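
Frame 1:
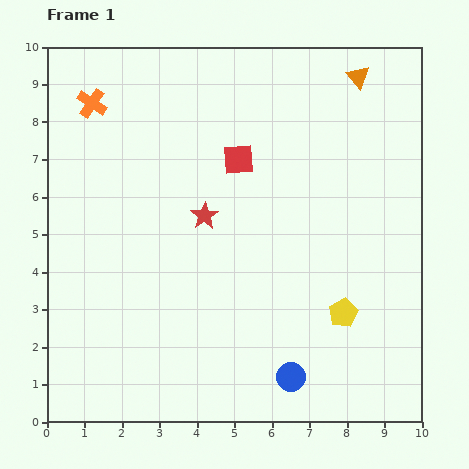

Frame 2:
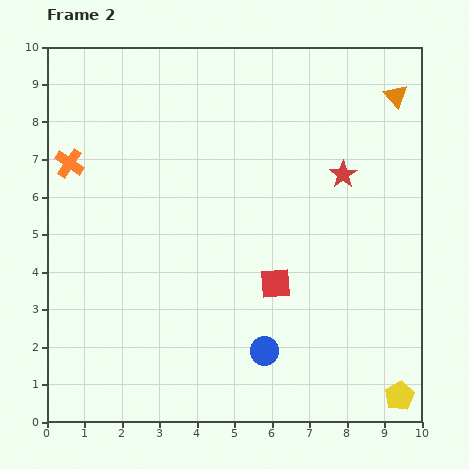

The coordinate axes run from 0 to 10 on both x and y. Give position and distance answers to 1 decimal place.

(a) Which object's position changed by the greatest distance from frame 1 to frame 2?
the red star

(moved 3.9; next 3.4)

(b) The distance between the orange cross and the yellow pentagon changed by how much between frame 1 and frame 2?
+2.1

Distance in frame 1: 8.7. Distance in frame 2: 10.8.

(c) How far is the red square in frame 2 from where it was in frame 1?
3.4

The red square moved from (5.1, 7.0) to (6.1, 3.7), a distance of √(1.0² + 3.3²) ≈ 3.4.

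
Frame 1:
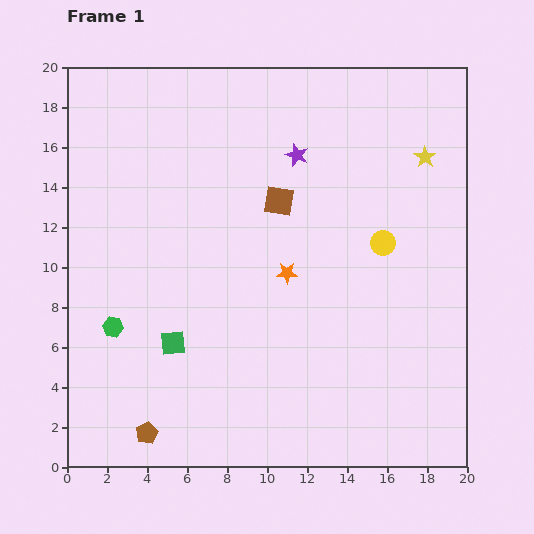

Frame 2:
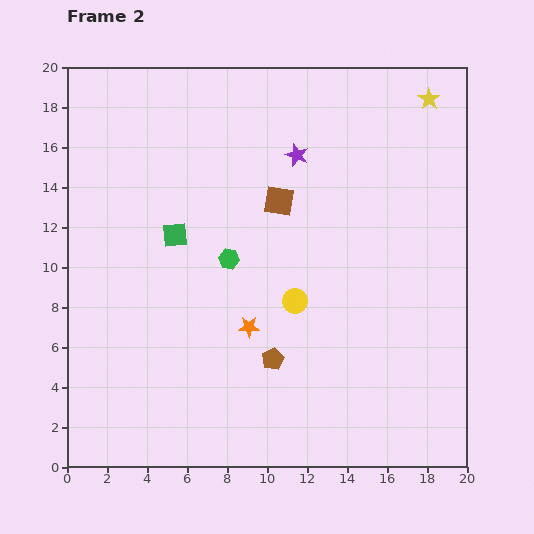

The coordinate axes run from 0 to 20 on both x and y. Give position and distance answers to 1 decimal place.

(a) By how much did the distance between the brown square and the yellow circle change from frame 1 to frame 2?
-0.5

Distance in frame 1: 5.6. Distance in frame 2: 5.1.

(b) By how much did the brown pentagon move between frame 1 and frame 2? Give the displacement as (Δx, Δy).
(6.3, 3.7)

The brown pentagon was at (4.0, 1.7) in frame 1 and (10.3, 5.4) in frame 2.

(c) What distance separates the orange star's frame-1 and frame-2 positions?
3.3

The orange star moved from (11.0, 9.7) to (9.1, 7.0), a distance of √(1.9² + 2.7²) ≈ 3.3.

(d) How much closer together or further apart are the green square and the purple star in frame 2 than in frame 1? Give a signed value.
-4.0

Distance in frame 1: 11.3. Distance in frame 2: 7.3.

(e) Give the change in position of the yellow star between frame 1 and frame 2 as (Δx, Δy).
(0.2, 2.9)

The yellow star was at (17.9, 15.5) in frame 1 and (18.1, 18.4) in frame 2.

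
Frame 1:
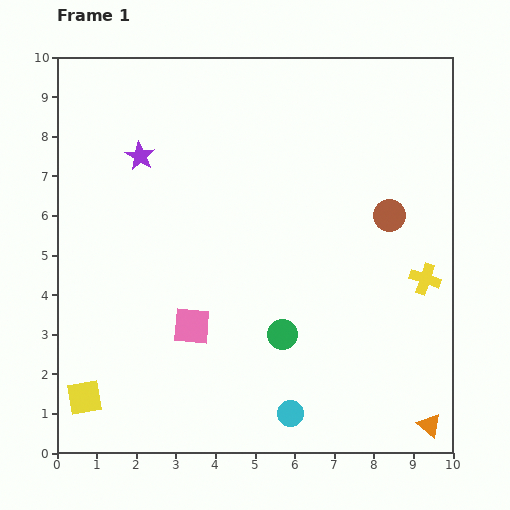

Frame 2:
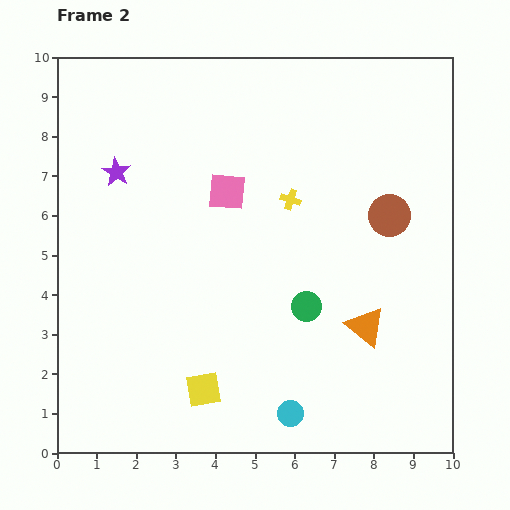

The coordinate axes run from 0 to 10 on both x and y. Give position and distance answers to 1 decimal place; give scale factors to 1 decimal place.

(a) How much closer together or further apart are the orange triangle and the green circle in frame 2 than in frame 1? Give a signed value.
-2.8

Distance in frame 1: 4.4. Distance in frame 2: 1.6.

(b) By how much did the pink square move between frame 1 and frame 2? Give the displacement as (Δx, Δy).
(0.9, 3.4)

The pink square was at (3.4, 3.2) in frame 1 and (4.3, 6.6) in frame 2.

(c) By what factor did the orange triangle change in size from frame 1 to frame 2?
1.7×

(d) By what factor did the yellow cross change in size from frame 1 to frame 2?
0.7×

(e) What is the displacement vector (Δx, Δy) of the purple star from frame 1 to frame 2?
(-0.6, -0.4)

The purple star was at (2.1, 7.5) in frame 1 and (1.5, 7.1) in frame 2.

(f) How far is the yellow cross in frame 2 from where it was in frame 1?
3.9

The yellow cross moved from (9.3, 4.4) to (5.9, 6.4), a distance of √(3.4² + 2.0²) ≈ 3.9.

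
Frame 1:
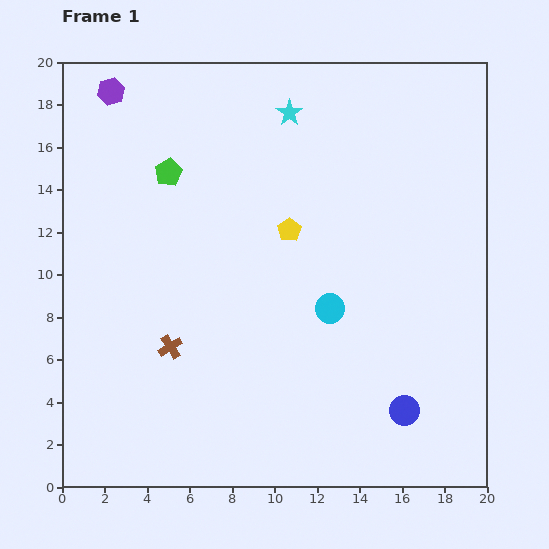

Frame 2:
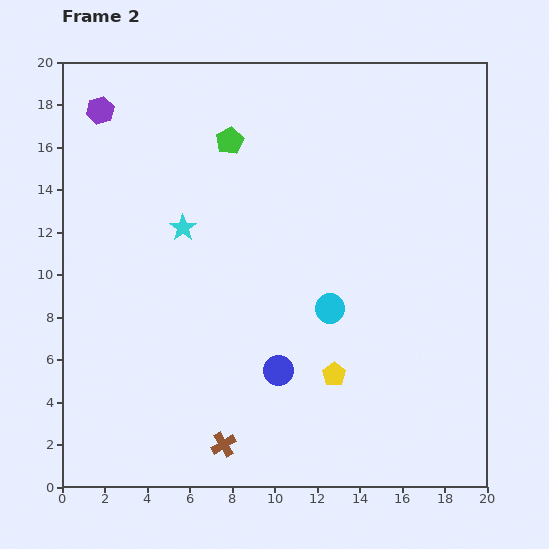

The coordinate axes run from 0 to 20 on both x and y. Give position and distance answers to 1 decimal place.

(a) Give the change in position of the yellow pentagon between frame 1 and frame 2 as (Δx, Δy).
(2.1, -6.8)

The yellow pentagon was at (10.7, 12.1) in frame 1 and (12.8, 5.3) in frame 2.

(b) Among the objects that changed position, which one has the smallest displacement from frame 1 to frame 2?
the purple hexagon

(moved 1.0)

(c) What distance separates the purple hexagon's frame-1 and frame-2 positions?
1.0

The purple hexagon moved from (2.3, 18.6) to (1.8, 17.7), a distance of √(0.5² + 0.9²) ≈ 1.0.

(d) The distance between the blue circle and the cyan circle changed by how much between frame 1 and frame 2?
-2.1

Distance in frame 1: 5.9. Distance in frame 2: 3.8.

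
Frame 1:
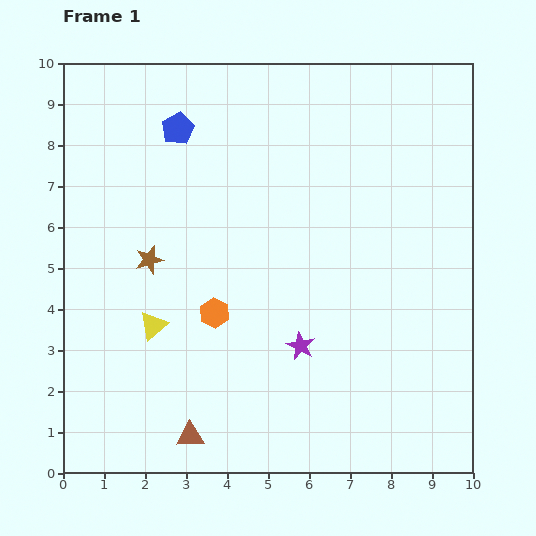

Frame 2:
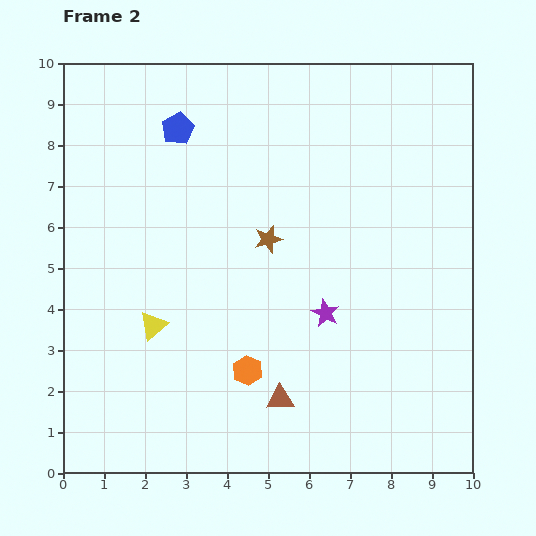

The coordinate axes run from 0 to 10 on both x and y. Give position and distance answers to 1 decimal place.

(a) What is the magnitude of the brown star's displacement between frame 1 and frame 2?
2.9

The brown star moved from (2.1, 5.2) to (5.0, 5.7), a distance of √(2.9² + 0.5²) ≈ 2.9.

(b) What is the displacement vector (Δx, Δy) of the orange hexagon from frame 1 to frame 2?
(0.8, -1.4)

The orange hexagon was at (3.7, 3.9) in frame 1 and (4.5, 2.5) in frame 2.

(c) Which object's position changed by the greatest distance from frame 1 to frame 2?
the brown star

(moved 2.9; next 2.4)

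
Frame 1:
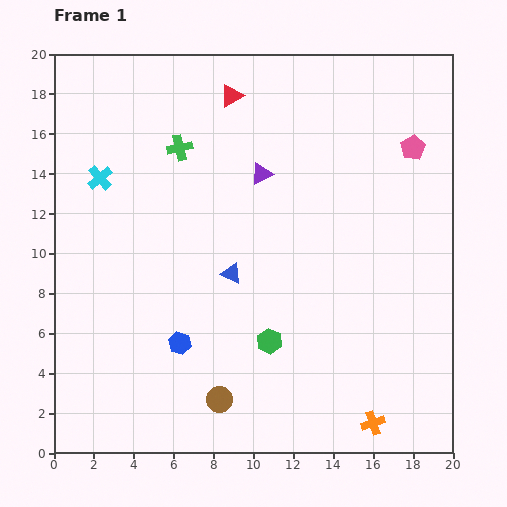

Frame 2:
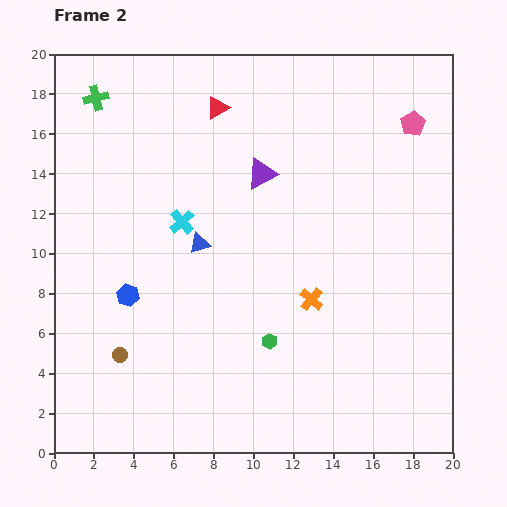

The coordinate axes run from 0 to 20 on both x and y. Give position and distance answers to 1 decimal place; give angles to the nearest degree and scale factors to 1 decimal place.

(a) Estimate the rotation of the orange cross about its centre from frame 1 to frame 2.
30° counter-clockwise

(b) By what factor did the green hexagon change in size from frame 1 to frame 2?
0.6×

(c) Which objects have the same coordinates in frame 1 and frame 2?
the purple triangle, the green hexagon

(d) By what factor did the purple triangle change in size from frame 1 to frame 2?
1.4×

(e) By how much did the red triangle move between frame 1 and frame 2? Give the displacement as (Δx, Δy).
(-0.7, -0.6)

The red triangle was at (8.9, 17.9) in frame 1 and (8.2, 17.3) in frame 2.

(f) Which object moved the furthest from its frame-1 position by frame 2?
the orange cross

(moved 6.9; next 5.5)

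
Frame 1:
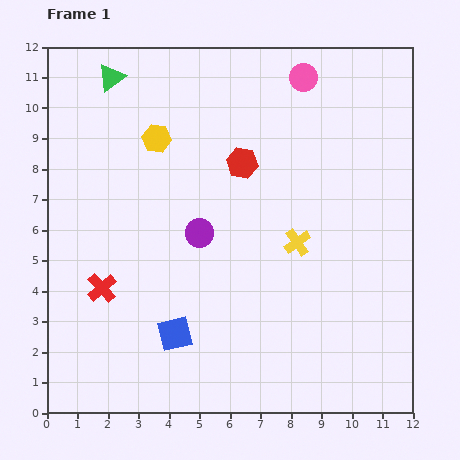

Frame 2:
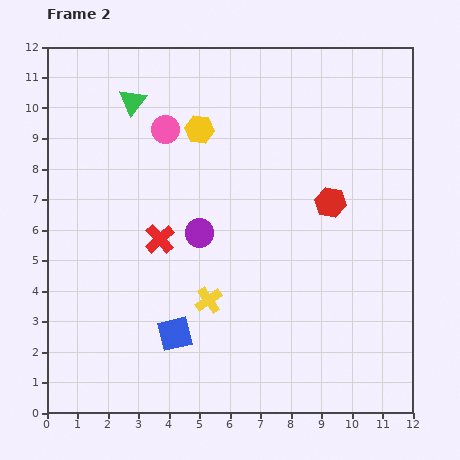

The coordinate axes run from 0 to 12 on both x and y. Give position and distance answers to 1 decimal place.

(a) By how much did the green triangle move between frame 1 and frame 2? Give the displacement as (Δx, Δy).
(0.7, -0.8)

The green triangle was at (2.1, 11.0) in frame 1 and (2.8, 10.2) in frame 2.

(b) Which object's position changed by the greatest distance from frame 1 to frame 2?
the pink circle

(moved 4.8; next 3.5)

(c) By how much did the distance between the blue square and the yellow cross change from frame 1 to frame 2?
-3.4

Distance in frame 1: 5.0. Distance in frame 2: 1.6.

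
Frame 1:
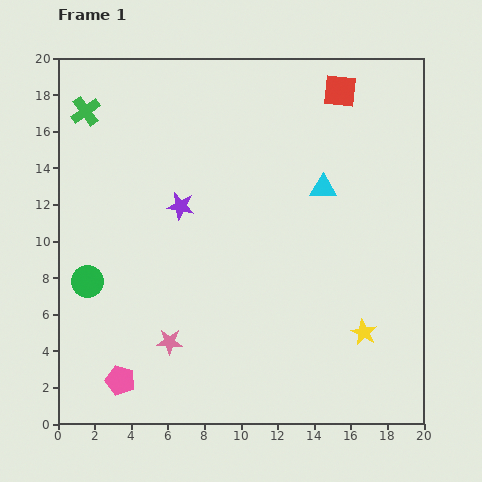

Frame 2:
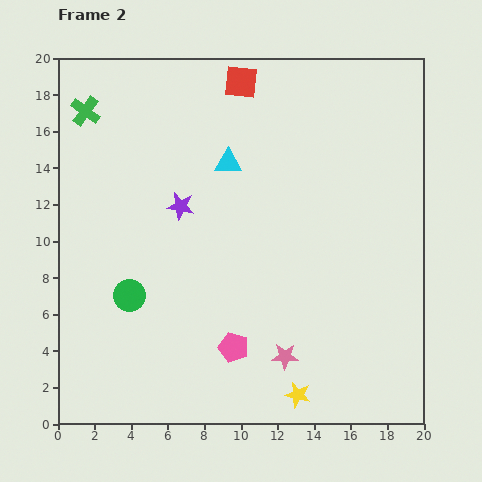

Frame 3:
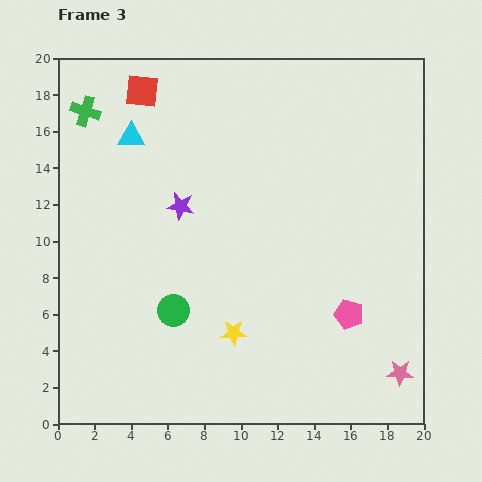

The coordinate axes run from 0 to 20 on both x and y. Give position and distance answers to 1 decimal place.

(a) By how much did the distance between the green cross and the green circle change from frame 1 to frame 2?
+1.1

Distance in frame 1: 9.3. Distance in frame 2: 10.4.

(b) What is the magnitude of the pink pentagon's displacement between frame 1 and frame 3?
13.0

The pink pentagon moved from (3.4, 2.4) to (15.9, 6.0), a distance of √(12.5² + 3.6²) ≈ 13.0.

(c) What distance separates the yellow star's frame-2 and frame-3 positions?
4.9

The yellow star moved from (13.1, 1.6) to (9.6, 5.0), a distance of √(3.5² + 3.4²) ≈ 4.9.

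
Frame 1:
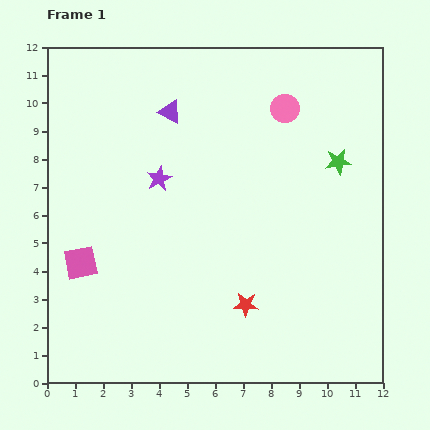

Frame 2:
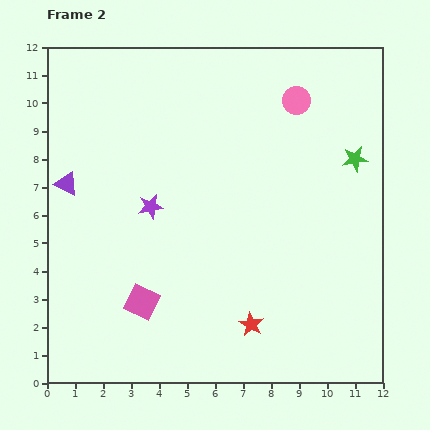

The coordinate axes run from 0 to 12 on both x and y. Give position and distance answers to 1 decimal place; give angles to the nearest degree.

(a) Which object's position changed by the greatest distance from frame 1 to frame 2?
the purple triangle

(moved 4.5; next 2.6)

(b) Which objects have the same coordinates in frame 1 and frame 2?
none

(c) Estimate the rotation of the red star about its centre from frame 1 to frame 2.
27° clockwise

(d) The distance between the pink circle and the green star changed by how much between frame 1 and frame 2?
+0.3

Distance in frame 1: 2.7. Distance in frame 2: 3.0.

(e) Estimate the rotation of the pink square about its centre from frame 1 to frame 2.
38° clockwise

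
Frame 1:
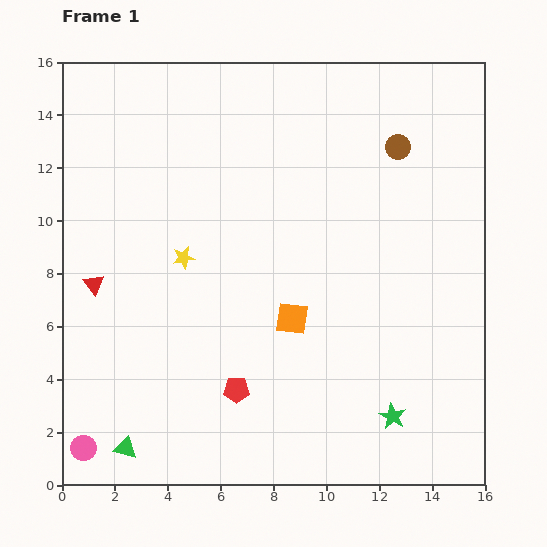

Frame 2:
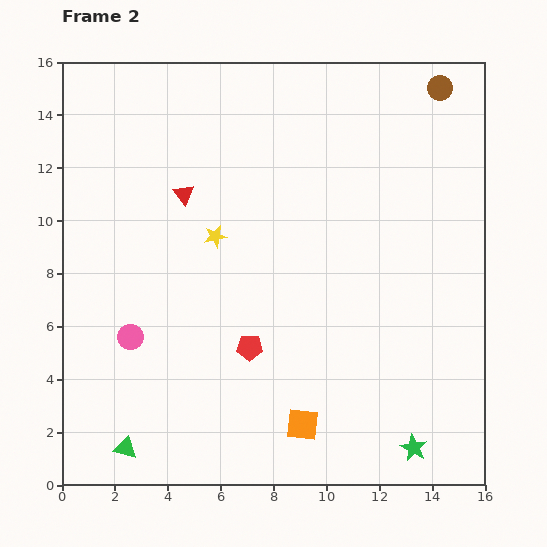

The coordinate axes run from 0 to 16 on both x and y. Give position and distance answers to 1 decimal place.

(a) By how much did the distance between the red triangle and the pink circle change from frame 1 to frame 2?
-0.4

Distance in frame 1: 6.2. Distance in frame 2: 5.8.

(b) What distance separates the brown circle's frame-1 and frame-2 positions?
2.7

The brown circle moved from (12.7, 12.8) to (14.3, 15.0), a distance of √(1.6² + 2.2²) ≈ 2.7.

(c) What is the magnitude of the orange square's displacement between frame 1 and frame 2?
4.0

The orange square moved from (8.7, 6.3) to (9.1, 2.3), a distance of √(0.4² + 4.0²) ≈ 4.0.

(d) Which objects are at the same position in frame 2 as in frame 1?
the green triangle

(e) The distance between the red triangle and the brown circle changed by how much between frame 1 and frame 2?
-2.1

Distance in frame 1: 12.6. Distance in frame 2: 10.5.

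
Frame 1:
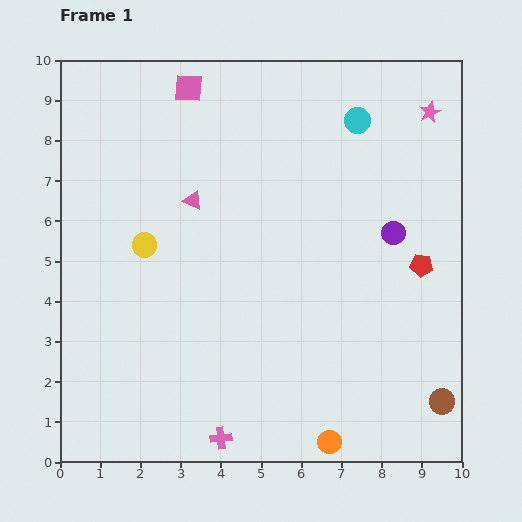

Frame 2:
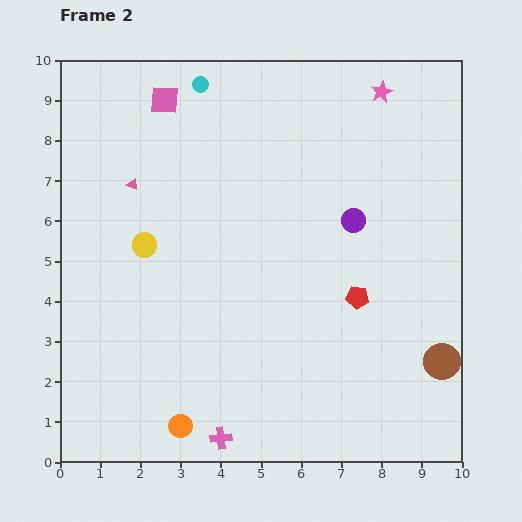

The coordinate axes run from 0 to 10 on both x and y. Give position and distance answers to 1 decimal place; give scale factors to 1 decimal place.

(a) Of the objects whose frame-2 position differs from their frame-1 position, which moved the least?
the pink square

(moved 0.7)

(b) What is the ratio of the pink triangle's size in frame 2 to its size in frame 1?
0.6×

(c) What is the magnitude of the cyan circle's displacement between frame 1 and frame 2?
4.0

The cyan circle moved from (7.4, 8.5) to (3.5, 9.4), a distance of √(3.9² + 0.9²) ≈ 4.0.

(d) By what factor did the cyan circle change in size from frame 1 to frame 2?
0.6×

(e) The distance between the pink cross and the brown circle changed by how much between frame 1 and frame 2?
+0.2

Distance in frame 1: 5.6. Distance in frame 2: 5.8.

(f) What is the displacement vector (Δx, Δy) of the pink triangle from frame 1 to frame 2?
(-1.5, 0.4)

The pink triangle was at (3.3, 6.5) in frame 1 and (1.8, 6.9) in frame 2.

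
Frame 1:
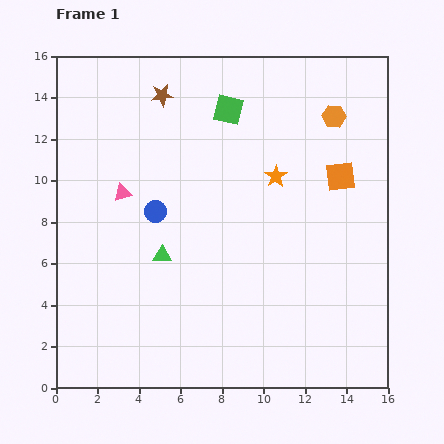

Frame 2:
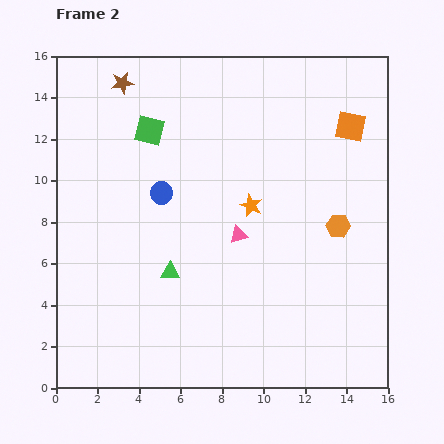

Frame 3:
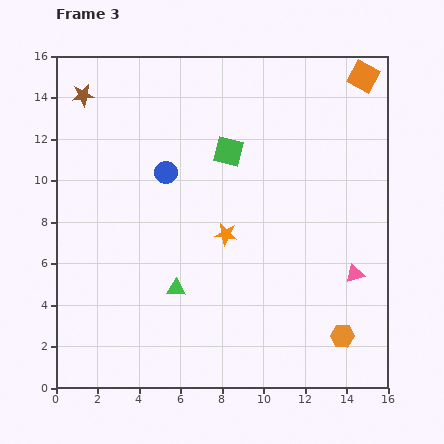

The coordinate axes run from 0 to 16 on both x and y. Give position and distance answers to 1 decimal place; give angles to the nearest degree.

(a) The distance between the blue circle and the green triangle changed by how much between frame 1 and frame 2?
+1.7

Distance in frame 1: 2.1. Distance in frame 2: 3.8.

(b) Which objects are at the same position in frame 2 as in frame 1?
none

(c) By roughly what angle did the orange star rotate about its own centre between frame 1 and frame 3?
30° counter-clockwise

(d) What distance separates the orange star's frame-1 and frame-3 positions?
3.7

The orange star moved from (10.6, 10.2) to (8.2, 7.4), a distance of √(2.4² + 2.8²) ≈ 3.7.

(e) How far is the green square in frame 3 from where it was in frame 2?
3.9

The green square moved from (4.5, 12.4) to (8.3, 11.4), a distance of √(3.8² + 1.0²) ≈ 3.9.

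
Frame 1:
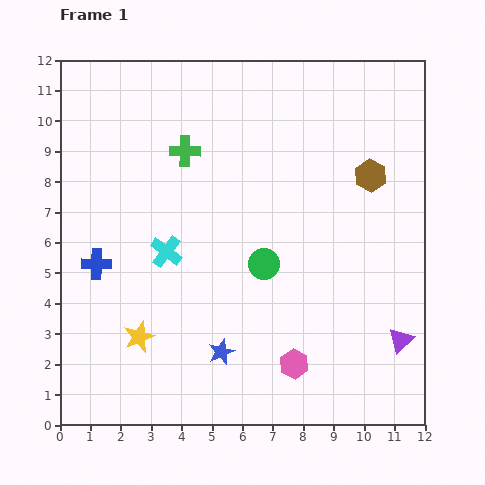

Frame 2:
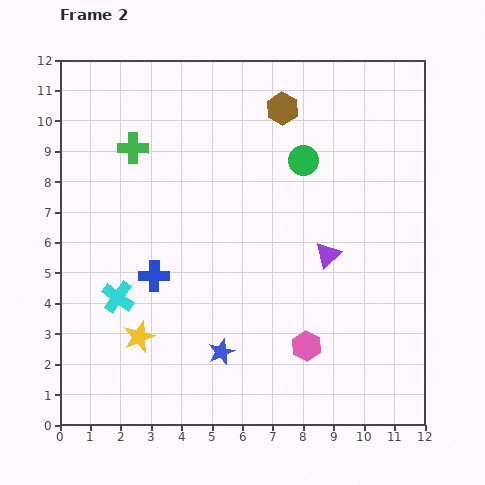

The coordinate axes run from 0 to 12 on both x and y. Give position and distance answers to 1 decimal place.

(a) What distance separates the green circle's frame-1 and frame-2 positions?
3.6

The green circle moved from (6.7, 5.3) to (8.0, 8.7), a distance of √(1.3² + 3.4²) ≈ 3.6.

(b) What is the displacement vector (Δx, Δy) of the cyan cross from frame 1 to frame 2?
(-1.6, -1.5)

The cyan cross was at (3.5, 5.7) in frame 1 and (1.9, 4.2) in frame 2.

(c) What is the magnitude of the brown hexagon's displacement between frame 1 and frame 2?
3.6

The brown hexagon moved from (10.2, 8.2) to (7.3, 10.4), a distance of √(2.9² + 2.2²) ≈ 3.6.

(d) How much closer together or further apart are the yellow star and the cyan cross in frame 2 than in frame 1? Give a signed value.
-1.4

Distance in frame 1: 2.9. Distance in frame 2: 1.5.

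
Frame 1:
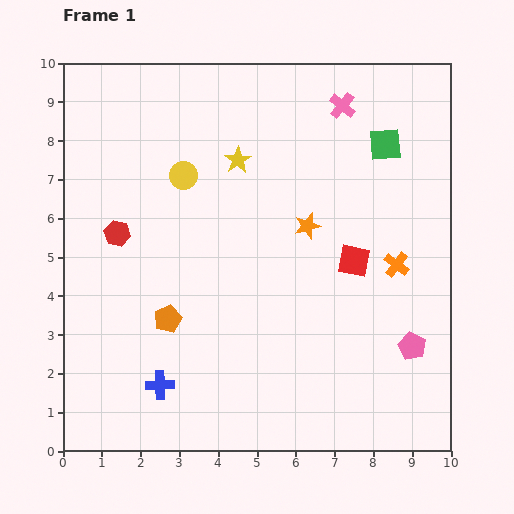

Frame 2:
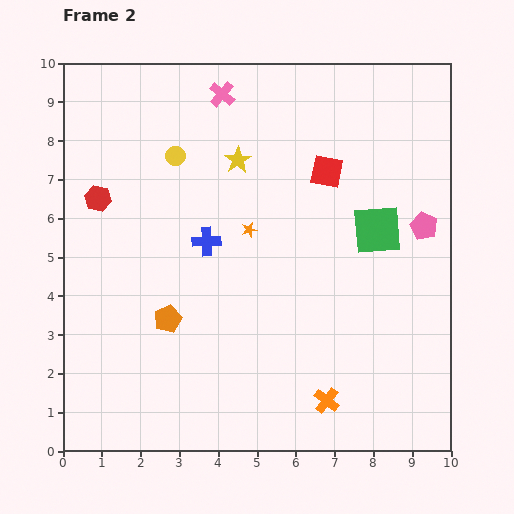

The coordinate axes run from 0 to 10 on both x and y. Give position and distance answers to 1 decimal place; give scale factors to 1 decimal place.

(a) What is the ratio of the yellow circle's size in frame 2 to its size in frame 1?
0.7×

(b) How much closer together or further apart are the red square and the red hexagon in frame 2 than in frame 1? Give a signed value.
-0.2

Distance in frame 1: 6.1. Distance in frame 2: 5.9.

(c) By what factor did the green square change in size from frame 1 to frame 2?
1.5×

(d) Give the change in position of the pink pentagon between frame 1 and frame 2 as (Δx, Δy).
(0.3, 3.1)

The pink pentagon was at (9.0, 2.7) in frame 1 and (9.3, 5.8) in frame 2.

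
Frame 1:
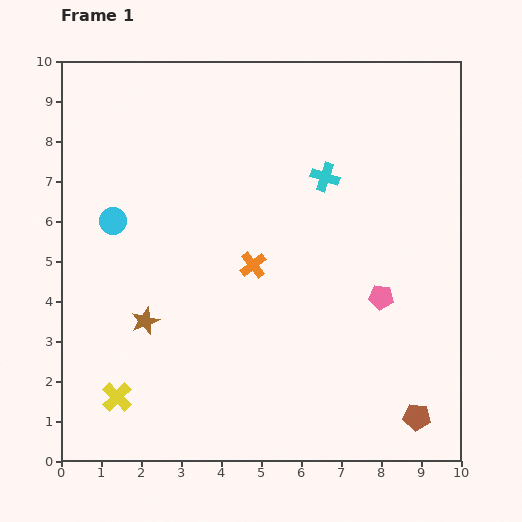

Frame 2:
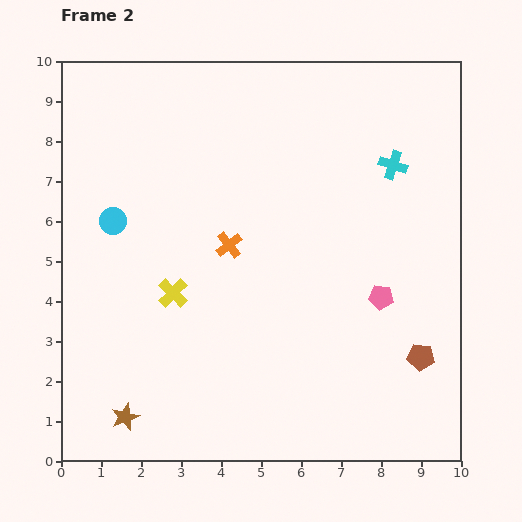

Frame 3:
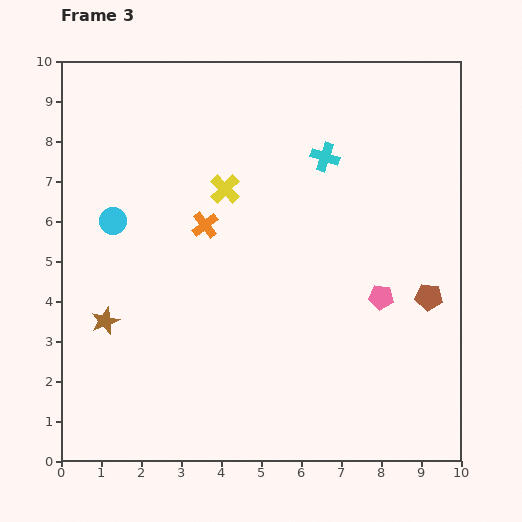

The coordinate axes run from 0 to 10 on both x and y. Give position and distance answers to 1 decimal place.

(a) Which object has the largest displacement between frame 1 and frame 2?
the yellow cross

(moved 3.0; next 2.5)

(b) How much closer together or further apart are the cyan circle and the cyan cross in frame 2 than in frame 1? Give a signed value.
+1.7

Distance in frame 1: 5.4. Distance in frame 2: 7.1.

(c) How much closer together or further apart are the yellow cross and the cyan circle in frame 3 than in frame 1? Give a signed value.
-1.5

Distance in frame 1: 4.4. Distance in frame 3: 2.9.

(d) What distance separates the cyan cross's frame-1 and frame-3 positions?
0.5

The cyan cross moved from (6.6, 7.1) to (6.6, 7.6), a distance of √(0.0² + 0.5²) ≈ 0.5.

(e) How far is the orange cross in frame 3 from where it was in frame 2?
0.8

The orange cross moved from (4.2, 5.4) to (3.6, 5.9), a distance of √(0.6² + 0.5²) ≈ 0.8.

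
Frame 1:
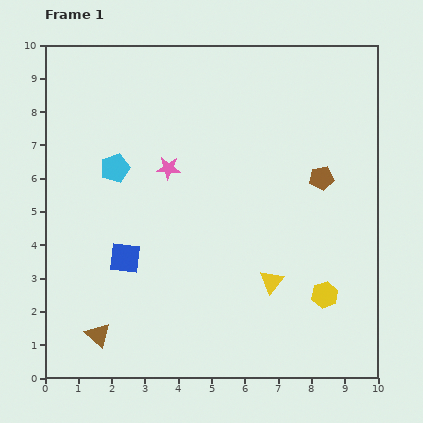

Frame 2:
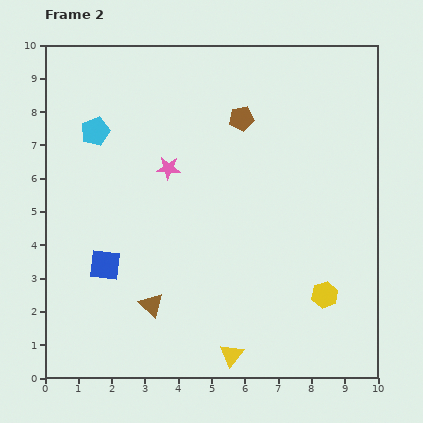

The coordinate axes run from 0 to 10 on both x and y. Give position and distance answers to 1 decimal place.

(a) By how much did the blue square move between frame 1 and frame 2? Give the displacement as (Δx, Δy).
(-0.6, -0.2)

The blue square was at (2.4, 3.6) in frame 1 and (1.8, 3.4) in frame 2.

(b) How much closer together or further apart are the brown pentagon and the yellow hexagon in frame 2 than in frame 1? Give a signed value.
+2.4

Distance in frame 1: 3.5. Distance in frame 2: 5.9.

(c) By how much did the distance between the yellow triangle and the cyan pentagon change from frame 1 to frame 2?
+2.1

Distance in frame 1: 5.8. Distance in frame 2: 7.9.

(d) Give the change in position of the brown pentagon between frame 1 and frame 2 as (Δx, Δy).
(-2.4, 1.8)

The brown pentagon was at (8.3, 6.0) in frame 1 and (5.9, 7.8) in frame 2.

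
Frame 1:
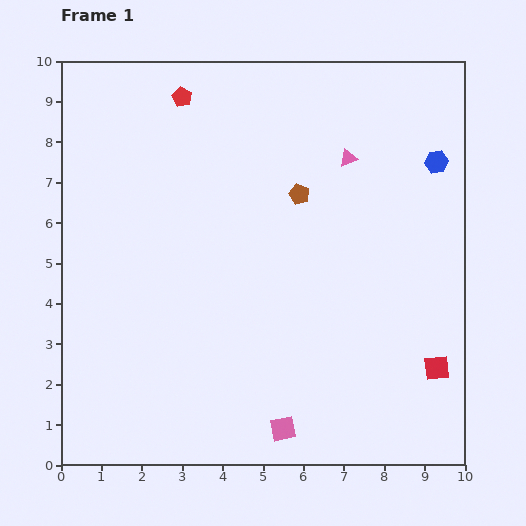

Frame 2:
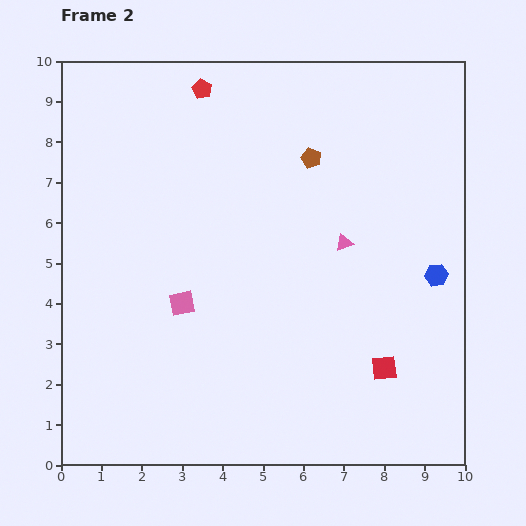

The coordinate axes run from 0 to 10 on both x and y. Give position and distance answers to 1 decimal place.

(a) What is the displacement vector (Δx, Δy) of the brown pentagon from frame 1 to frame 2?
(0.3, 0.9)

The brown pentagon was at (5.9, 6.7) in frame 1 and (6.2, 7.6) in frame 2.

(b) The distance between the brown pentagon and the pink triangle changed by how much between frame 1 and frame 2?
+0.7

Distance in frame 1: 1.5. Distance in frame 2: 2.2.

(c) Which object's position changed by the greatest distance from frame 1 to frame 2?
the pink square

(moved 4.0; next 2.8)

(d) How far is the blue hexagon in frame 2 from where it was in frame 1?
2.8

The blue hexagon moved from (9.3, 7.5) to (9.3, 4.7), a distance of √(0.0² + 2.8²) ≈ 2.8.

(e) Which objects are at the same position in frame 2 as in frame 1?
none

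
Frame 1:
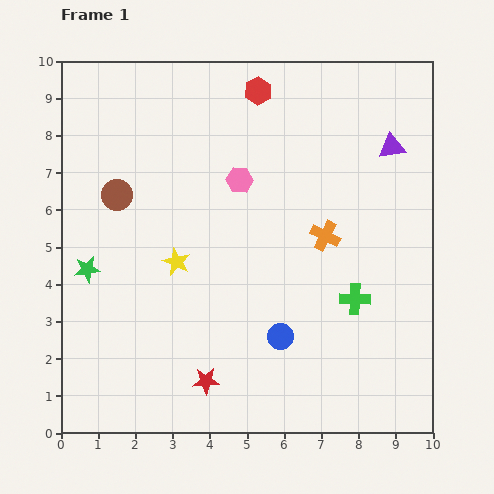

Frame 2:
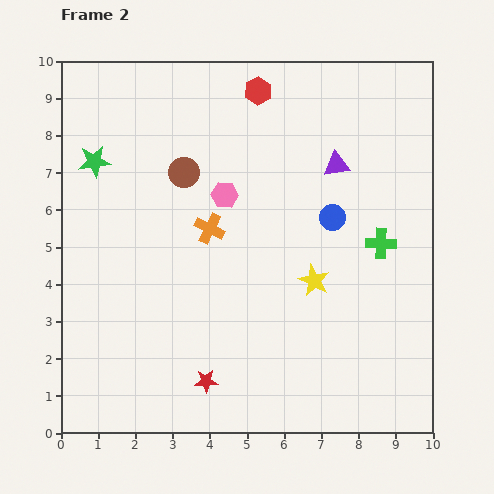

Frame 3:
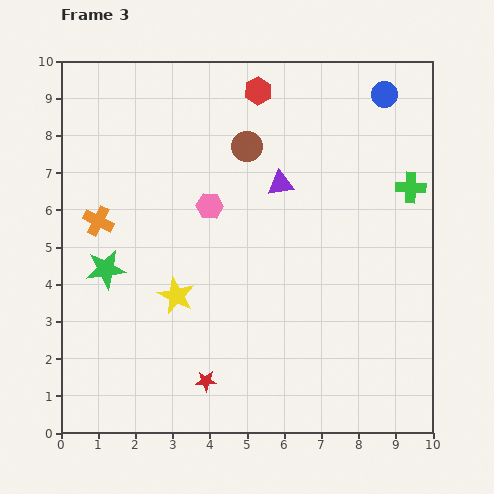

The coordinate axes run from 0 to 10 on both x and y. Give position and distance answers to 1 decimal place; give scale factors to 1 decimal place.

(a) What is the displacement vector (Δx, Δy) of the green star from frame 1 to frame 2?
(0.2, 2.9)

The green star was at (0.7, 4.4) in frame 1 and (0.9, 7.3) in frame 2.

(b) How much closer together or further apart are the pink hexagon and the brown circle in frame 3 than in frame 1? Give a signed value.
-1.4

Distance in frame 1: 3.3. Distance in frame 3: 1.9.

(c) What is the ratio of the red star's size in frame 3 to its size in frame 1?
0.8×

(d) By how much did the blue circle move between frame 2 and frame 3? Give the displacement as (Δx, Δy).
(1.4, 3.3)

The blue circle was at (7.3, 5.8) in frame 2 and (8.7, 9.1) in frame 3.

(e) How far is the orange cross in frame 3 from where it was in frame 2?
3.0

The orange cross moved from (4.0, 5.5) to (1.0, 5.7), a distance of √(3.0² + 0.2²) ≈ 3.0.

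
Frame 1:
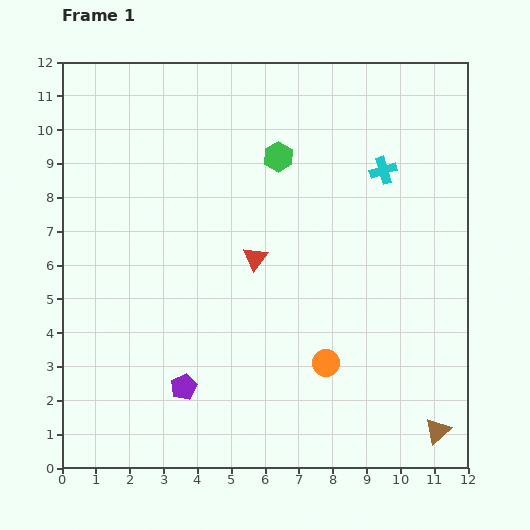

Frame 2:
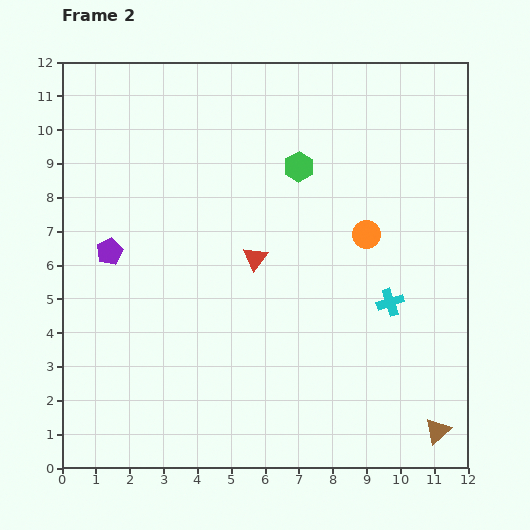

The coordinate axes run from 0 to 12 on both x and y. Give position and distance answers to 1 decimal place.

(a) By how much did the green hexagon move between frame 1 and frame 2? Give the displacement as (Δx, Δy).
(0.6, -0.3)

The green hexagon was at (6.4, 9.2) in frame 1 and (7.0, 8.9) in frame 2.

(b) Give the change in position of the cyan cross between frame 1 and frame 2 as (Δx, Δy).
(0.2, -3.9)

The cyan cross was at (9.5, 8.8) in frame 1 and (9.7, 4.9) in frame 2.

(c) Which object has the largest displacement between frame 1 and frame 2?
the purple pentagon

(moved 4.6; next 4.0)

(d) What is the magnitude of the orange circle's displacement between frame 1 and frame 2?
4.0

The orange circle moved from (7.8, 3.1) to (9.0, 6.9), a distance of √(1.2² + 3.8²) ≈ 4.0.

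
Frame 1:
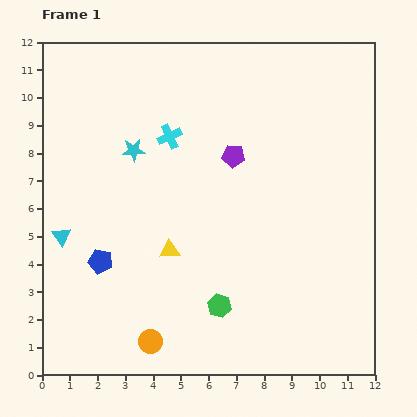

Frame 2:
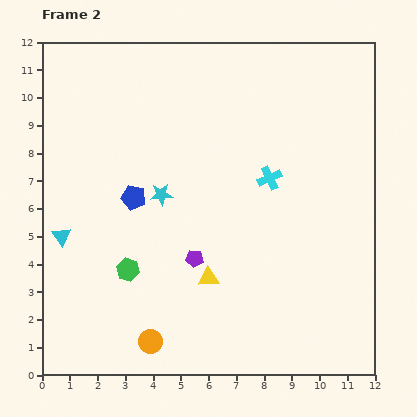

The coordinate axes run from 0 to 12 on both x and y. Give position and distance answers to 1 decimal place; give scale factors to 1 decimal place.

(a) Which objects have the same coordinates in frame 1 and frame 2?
the orange circle, the cyan triangle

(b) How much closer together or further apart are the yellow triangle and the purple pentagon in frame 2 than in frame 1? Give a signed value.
-3.2

Distance in frame 1: 4.1. Distance in frame 2: 0.9.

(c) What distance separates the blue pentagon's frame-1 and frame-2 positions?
2.6

The blue pentagon moved from (2.1, 4.1) to (3.3, 6.4), a distance of √(1.2² + 2.3²) ≈ 2.6.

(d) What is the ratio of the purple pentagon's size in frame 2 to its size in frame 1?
0.7×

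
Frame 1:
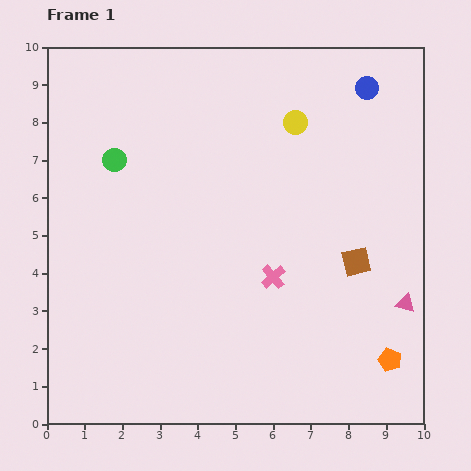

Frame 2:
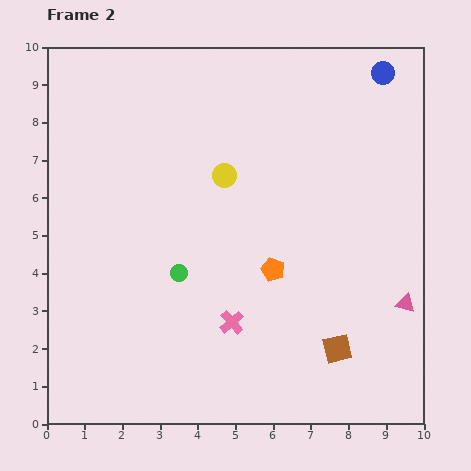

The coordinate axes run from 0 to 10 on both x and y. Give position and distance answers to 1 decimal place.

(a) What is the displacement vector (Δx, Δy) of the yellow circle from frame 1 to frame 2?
(-1.9, -1.4)

The yellow circle was at (6.6, 8.0) in frame 1 and (4.7, 6.6) in frame 2.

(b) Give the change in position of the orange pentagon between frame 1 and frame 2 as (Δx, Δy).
(-3.1, 2.4)

The orange pentagon was at (9.1, 1.7) in frame 1 and (6.0, 4.1) in frame 2.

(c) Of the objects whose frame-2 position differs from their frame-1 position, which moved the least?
the blue circle

(moved 0.6)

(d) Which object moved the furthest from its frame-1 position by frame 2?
the orange pentagon

(moved 3.9; next 3.4)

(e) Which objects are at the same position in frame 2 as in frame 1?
the pink triangle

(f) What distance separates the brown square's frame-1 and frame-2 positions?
2.4

The brown square moved from (8.2, 4.3) to (7.7, 2.0), a distance of √(0.5² + 2.3²) ≈ 2.4.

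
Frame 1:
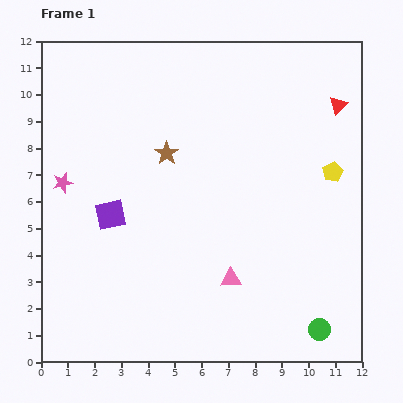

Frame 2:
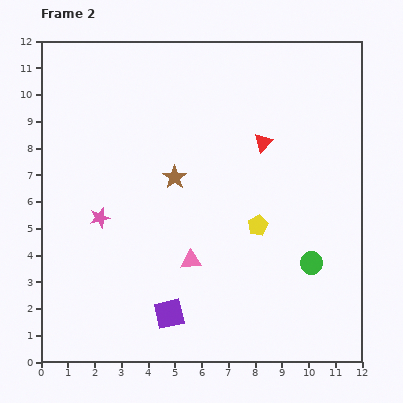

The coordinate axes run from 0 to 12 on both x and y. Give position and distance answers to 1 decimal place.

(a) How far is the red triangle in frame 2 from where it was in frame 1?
3.1

The red triangle moved from (11.1, 9.6) to (8.3, 8.2), a distance of √(2.8² + 1.4²) ≈ 3.1.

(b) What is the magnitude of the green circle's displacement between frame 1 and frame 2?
2.5

The green circle moved from (10.4, 1.2) to (10.1, 3.7), a distance of √(0.3² + 2.5²) ≈ 2.5.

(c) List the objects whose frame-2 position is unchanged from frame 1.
none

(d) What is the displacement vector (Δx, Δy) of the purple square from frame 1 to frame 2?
(2.2, -3.7)

The purple square was at (2.6, 5.5) in frame 1 and (4.8, 1.8) in frame 2.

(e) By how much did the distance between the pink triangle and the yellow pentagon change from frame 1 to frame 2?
-2.7

Distance in frame 1: 5.5. Distance in frame 2: 2.8.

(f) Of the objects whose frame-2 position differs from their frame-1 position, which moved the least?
the brown star

(moved 0.9)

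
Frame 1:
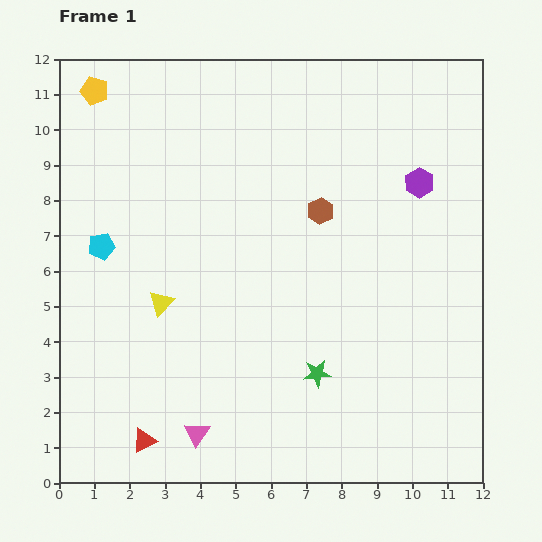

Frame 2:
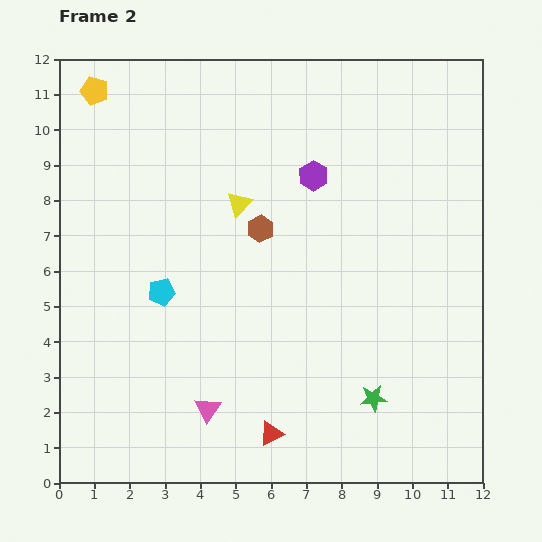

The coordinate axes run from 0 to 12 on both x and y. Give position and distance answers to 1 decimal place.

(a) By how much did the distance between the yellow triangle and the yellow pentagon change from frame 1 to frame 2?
-1.1

Distance in frame 1: 6.3. Distance in frame 2: 5.2.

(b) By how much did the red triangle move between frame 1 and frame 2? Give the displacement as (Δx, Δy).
(3.6, 0.2)

The red triangle was at (2.4, 1.2) in frame 1 and (6.0, 1.4) in frame 2.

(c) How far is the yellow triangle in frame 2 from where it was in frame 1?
3.6

The yellow triangle moved from (2.9, 5.1) to (5.1, 7.9), a distance of √(2.2² + 2.8²) ≈ 3.6.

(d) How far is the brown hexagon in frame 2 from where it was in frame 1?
1.8

The brown hexagon moved from (7.4, 7.7) to (5.7, 7.2), a distance of √(1.7² + 0.5²) ≈ 1.8.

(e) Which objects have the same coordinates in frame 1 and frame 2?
the yellow pentagon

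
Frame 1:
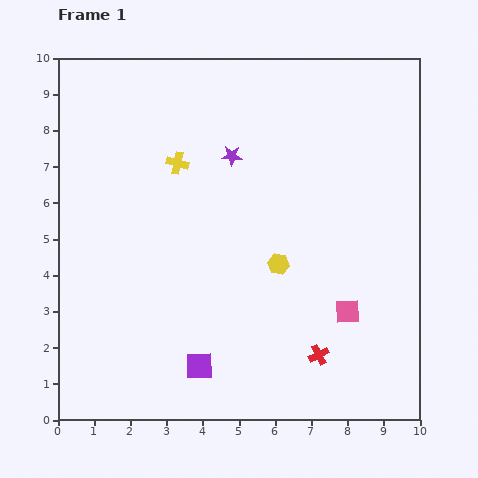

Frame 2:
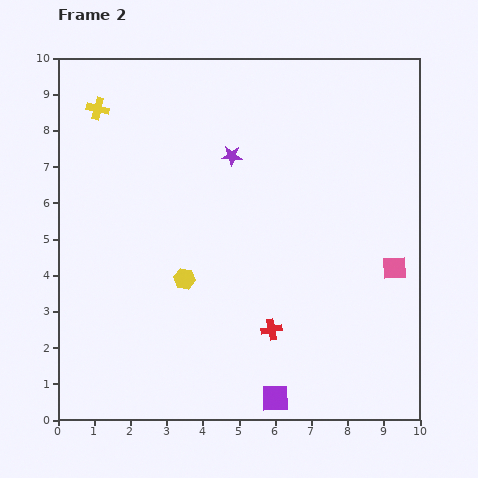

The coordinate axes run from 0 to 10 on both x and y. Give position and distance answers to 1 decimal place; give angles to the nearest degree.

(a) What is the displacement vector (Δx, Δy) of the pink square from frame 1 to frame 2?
(1.3, 1.2)

The pink square was at (8.0, 3.0) in frame 1 and (9.3, 4.2) in frame 2.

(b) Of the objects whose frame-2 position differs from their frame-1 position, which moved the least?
the red cross

(moved 1.5)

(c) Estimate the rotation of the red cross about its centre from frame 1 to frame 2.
15° clockwise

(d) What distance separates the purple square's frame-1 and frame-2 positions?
2.3

The purple square moved from (3.9, 1.5) to (6.0, 0.6), a distance of √(2.1² + 0.9²) ≈ 2.3.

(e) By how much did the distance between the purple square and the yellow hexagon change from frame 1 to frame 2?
+0.5

Distance in frame 1: 3.6. Distance in frame 2: 4.1.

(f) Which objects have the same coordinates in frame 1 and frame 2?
the purple star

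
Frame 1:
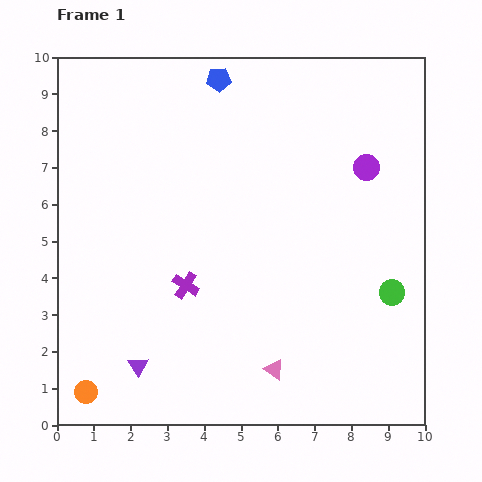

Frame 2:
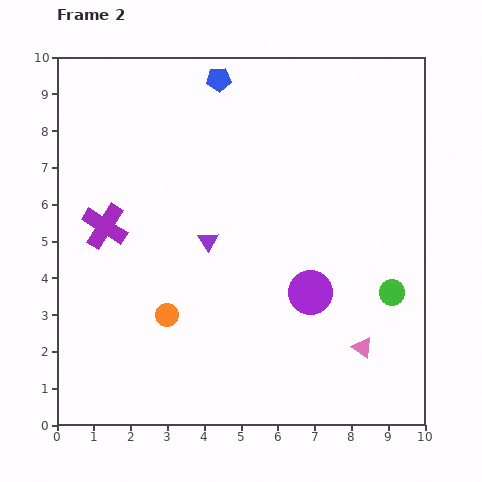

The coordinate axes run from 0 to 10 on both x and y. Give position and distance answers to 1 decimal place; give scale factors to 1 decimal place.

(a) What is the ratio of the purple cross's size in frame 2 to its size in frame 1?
1.7×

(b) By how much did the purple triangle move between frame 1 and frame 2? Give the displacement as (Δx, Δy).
(1.9, 3.4)

The purple triangle was at (2.2, 1.6) in frame 1 and (4.1, 5.0) in frame 2.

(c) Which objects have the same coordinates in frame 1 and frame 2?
the green circle, the blue pentagon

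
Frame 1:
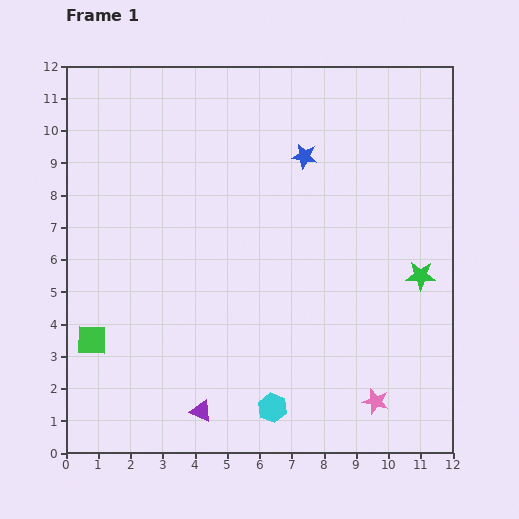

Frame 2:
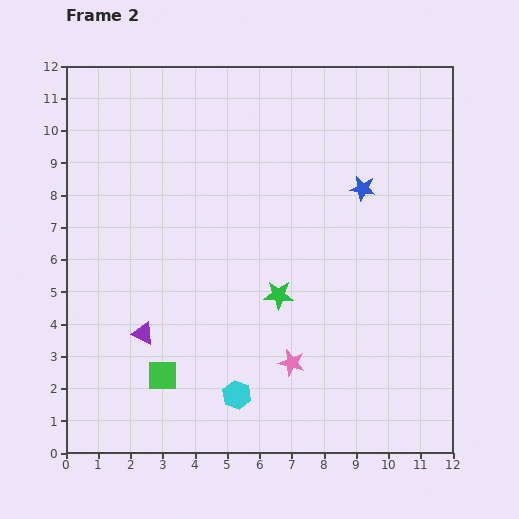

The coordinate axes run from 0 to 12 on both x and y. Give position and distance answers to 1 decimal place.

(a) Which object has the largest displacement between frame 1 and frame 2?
the green star

(moved 4.4; next 3.0)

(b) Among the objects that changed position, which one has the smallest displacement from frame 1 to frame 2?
the cyan hexagon

(moved 1.2)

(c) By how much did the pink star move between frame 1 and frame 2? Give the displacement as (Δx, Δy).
(-2.6, 1.2)

The pink star was at (9.6, 1.6) in frame 1 and (7.0, 2.8) in frame 2.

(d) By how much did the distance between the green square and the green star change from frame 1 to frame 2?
-6.0

Distance in frame 1: 10.4. Distance in frame 2: 4.4.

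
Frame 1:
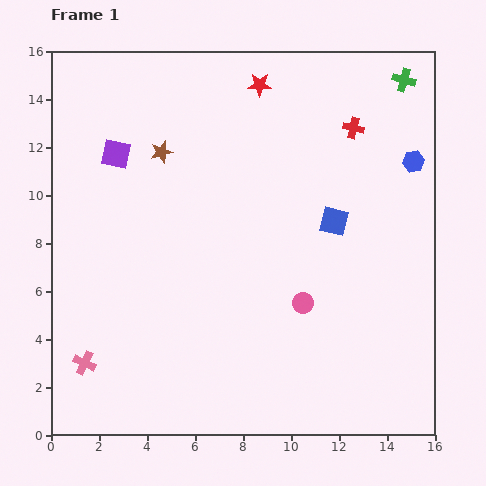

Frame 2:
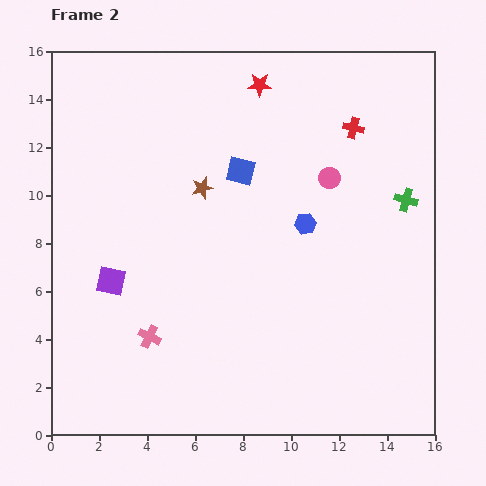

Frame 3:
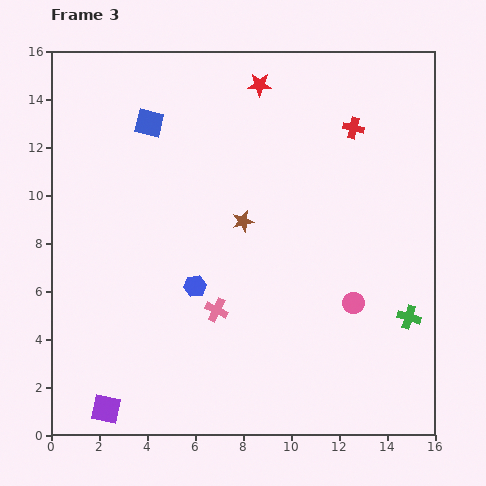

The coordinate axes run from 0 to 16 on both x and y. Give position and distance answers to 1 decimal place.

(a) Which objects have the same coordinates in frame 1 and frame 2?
the red star, the red cross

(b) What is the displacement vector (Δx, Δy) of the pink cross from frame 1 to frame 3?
(5.5, 2.2)

The pink cross was at (1.4, 3.0) in frame 1 and (6.9, 5.2) in frame 3.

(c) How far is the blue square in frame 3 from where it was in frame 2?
4.3

The blue square moved from (7.9, 11.0) to (4.1, 13.0), a distance of √(3.8² + 2.0²) ≈ 4.3.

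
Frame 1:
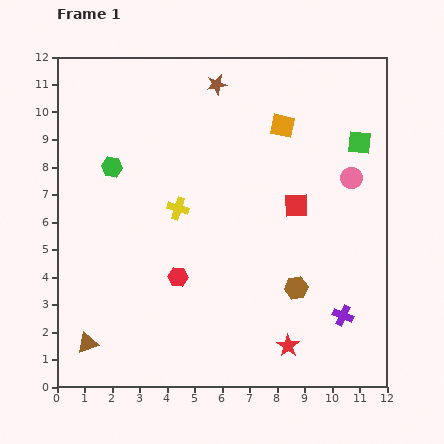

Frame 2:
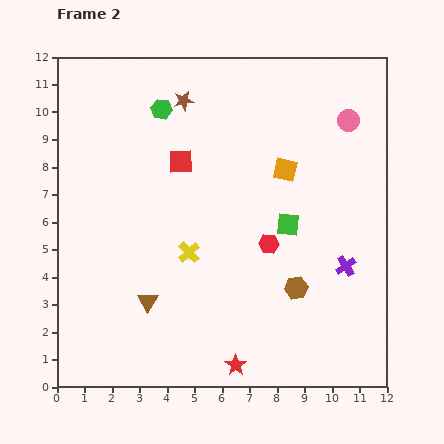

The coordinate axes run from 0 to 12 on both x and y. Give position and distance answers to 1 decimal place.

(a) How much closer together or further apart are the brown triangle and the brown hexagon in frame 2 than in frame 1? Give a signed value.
-2.5

Distance in frame 1: 7.9. Distance in frame 2: 5.4.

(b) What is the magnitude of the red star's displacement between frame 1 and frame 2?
2.0

The red star moved from (8.4, 1.5) to (6.5, 0.8), a distance of √(1.9² + 0.7²) ≈ 2.0.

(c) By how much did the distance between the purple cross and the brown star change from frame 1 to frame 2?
-1.2

Distance in frame 1: 9.6. Distance in frame 2: 8.4.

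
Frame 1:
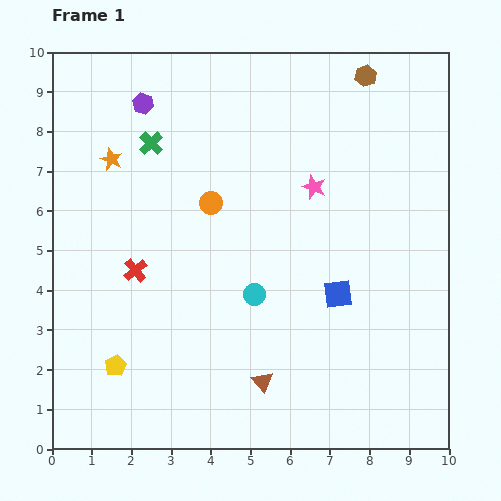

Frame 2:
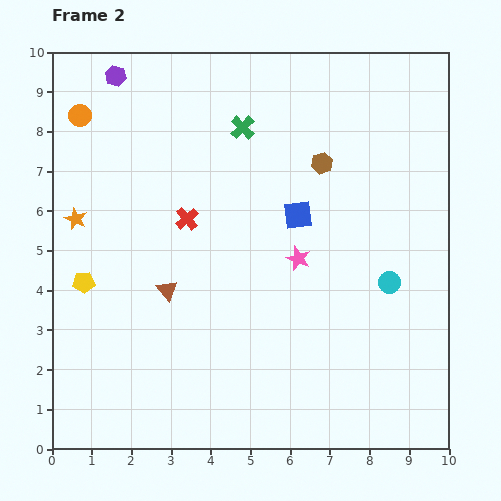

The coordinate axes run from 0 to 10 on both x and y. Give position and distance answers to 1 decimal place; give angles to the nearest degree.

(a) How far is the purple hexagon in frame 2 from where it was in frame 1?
1.0

The purple hexagon moved from (2.3, 8.7) to (1.6, 9.4), a distance of √(0.7² + 0.7²) ≈ 1.0.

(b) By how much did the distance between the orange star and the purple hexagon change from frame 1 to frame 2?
+2.1

Distance in frame 1: 1.6. Distance in frame 2: 3.7.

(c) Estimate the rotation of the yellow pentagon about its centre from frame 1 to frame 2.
24° clockwise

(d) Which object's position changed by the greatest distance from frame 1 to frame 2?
the orange circle

(moved 4.0; next 3.4)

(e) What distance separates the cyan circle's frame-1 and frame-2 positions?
3.4

The cyan circle moved from (5.1, 3.9) to (8.5, 4.2), a distance of √(3.4² + 0.3²) ≈ 3.4.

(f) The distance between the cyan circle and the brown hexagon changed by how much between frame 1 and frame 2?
-2.8

Distance in frame 1: 6.2. Distance in frame 2: 3.4.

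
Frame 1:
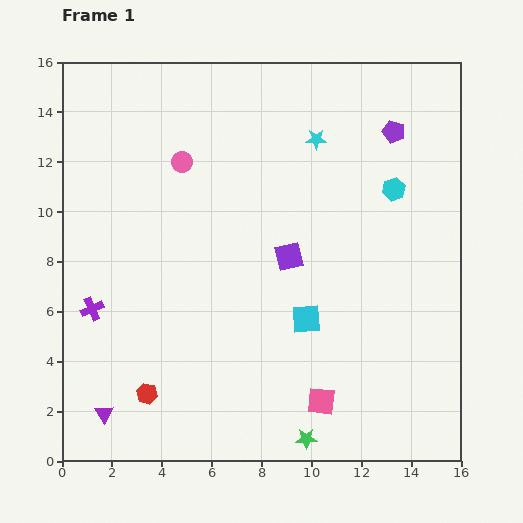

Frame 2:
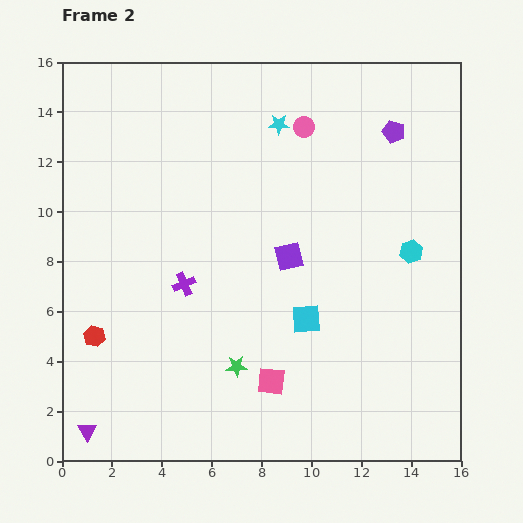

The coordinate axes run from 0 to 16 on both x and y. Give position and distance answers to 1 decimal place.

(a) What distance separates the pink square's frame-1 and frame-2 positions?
2.2

The pink square moved from (10.4, 2.4) to (8.4, 3.2), a distance of √(2.0² + 0.8²) ≈ 2.2.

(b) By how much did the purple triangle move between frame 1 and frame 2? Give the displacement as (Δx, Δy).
(-0.7, -0.7)

The purple triangle was at (1.7, 1.9) in frame 1 and (1.0, 1.2) in frame 2.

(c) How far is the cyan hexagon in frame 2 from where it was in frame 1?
2.6

The cyan hexagon moved from (13.3, 10.9) to (14.0, 8.4), a distance of √(0.7² + 2.5²) ≈ 2.6.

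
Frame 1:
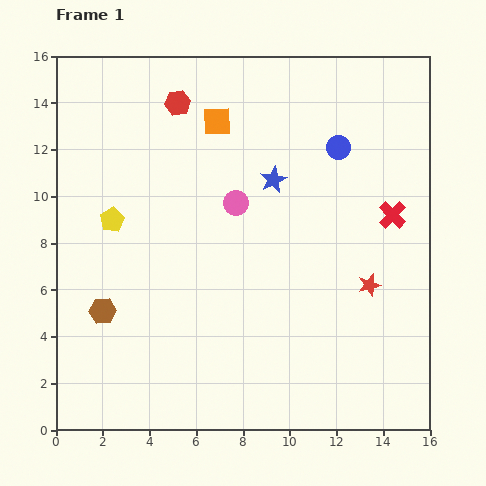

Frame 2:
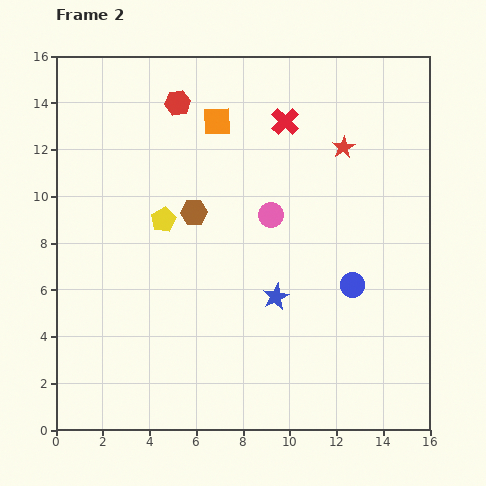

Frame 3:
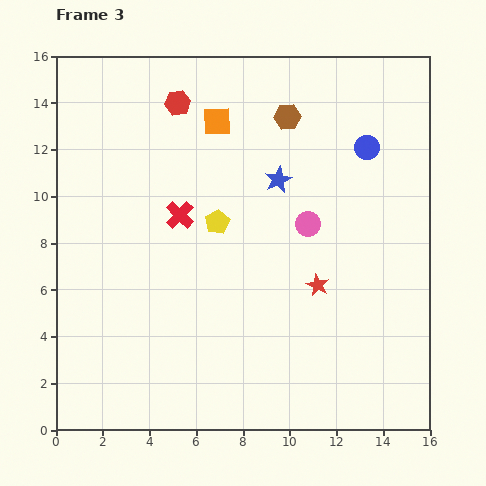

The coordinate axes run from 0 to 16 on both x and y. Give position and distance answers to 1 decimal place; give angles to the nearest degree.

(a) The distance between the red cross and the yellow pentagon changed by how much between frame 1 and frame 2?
-5.3

Distance in frame 1: 12.0. Distance in frame 2: 6.7.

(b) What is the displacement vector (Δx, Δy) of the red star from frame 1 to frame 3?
(-2.2, 0.0)

The red star was at (13.4, 6.2) in frame 1 and (11.2, 6.2) in frame 3.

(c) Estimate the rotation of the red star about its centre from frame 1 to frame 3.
30° counter-clockwise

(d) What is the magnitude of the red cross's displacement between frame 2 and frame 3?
6.0

The red cross moved from (9.8, 13.2) to (5.3, 9.2), a distance of √(4.5² + 4.0²) ≈ 6.0.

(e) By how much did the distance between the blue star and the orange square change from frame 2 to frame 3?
-4.3

Distance in frame 2: 7.9. Distance in frame 3: 3.6.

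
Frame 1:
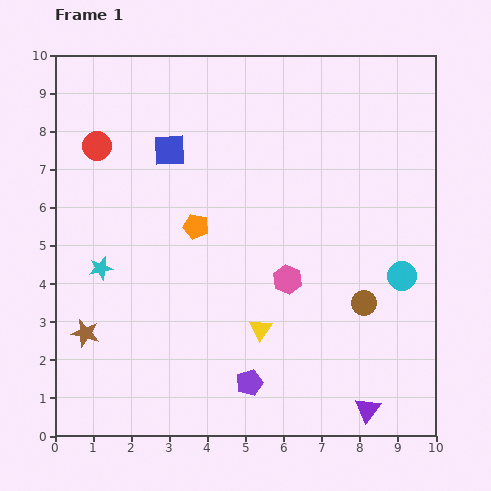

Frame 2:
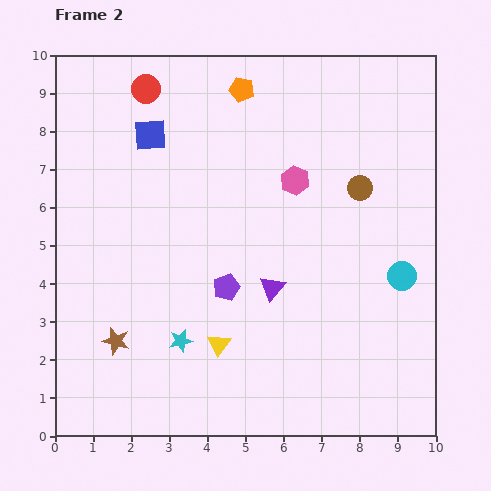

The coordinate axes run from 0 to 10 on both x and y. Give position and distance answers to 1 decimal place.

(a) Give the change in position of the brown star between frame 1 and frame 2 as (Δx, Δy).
(0.8, -0.2)

The brown star was at (0.8, 2.7) in frame 1 and (1.6, 2.5) in frame 2.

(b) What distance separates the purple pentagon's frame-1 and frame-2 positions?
2.6

The purple pentagon moved from (5.1, 1.4) to (4.5, 3.9), a distance of √(0.6² + 2.5²) ≈ 2.6.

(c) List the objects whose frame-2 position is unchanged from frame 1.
the cyan circle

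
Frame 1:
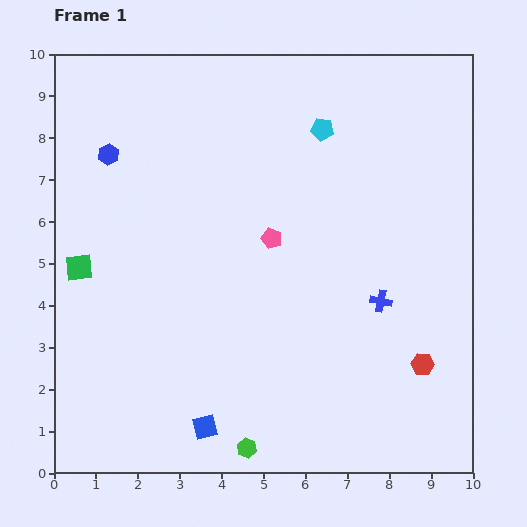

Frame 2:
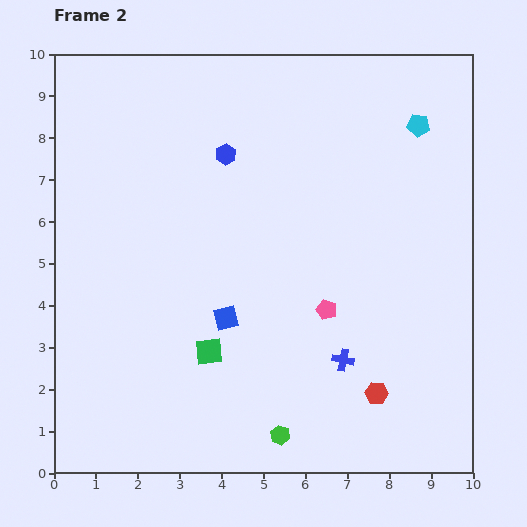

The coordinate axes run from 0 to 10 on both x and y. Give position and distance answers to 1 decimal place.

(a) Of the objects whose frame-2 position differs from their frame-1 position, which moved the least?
the green hexagon

(moved 0.9)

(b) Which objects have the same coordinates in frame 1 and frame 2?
none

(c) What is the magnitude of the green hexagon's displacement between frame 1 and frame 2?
0.9

The green hexagon moved from (4.6, 0.6) to (5.4, 0.9), a distance of √(0.8² + 0.3²) ≈ 0.9.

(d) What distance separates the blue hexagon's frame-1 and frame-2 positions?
2.8

The blue hexagon moved from (1.3, 7.6) to (4.1, 7.6), a distance of √(2.8² + 0.0²) ≈ 2.8.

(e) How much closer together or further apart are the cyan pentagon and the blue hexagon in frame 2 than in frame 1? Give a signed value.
-0.4

Distance in frame 1: 5.1. Distance in frame 2: 4.7.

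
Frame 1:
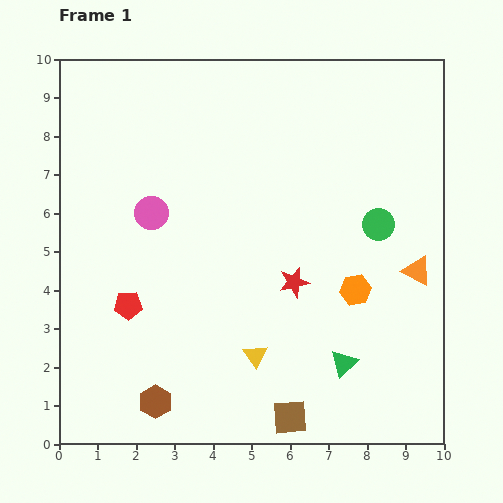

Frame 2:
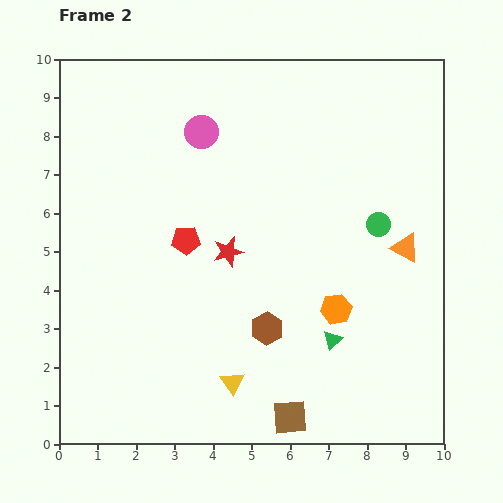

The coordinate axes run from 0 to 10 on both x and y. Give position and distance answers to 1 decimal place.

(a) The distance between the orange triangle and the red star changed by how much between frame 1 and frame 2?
+1.4

Distance in frame 1: 3.2. Distance in frame 2: 4.6.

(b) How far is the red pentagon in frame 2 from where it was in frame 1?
2.3

The red pentagon moved from (1.8, 3.6) to (3.3, 5.3), a distance of √(1.5² + 1.7²) ≈ 2.3.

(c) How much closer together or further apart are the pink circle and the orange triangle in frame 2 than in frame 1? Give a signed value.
-1.0

Distance in frame 1: 7.1. Distance in frame 2: 6.1.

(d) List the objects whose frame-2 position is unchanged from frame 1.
the brown square, the green circle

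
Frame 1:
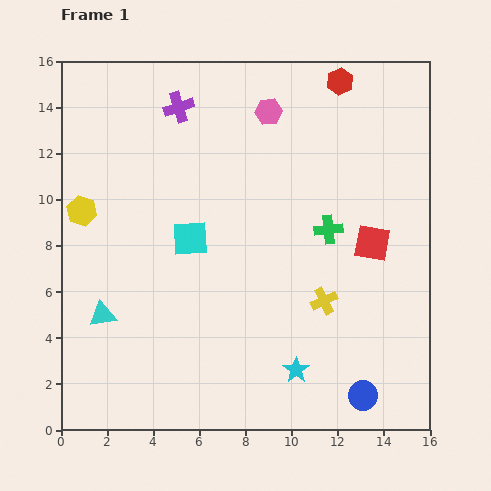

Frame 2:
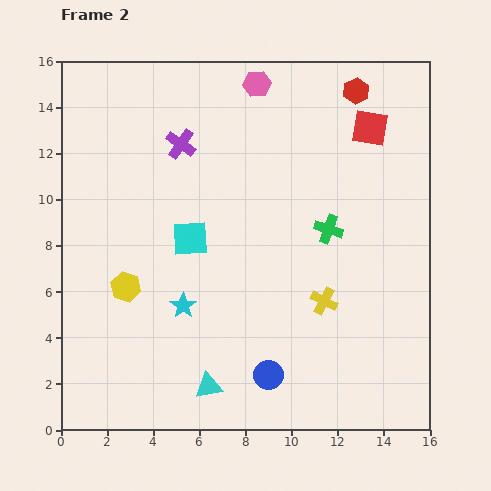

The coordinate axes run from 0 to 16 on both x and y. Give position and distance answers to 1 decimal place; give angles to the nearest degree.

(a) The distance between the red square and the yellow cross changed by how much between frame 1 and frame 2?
+4.5

Distance in frame 1: 3.3. Distance in frame 2: 7.8.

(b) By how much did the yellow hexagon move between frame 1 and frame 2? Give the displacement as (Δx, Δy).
(1.9, -3.3)

The yellow hexagon was at (0.9, 9.5) in frame 1 and (2.8, 6.2) in frame 2.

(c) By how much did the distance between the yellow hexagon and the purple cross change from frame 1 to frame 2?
+0.4

Distance in frame 1: 6.2. Distance in frame 2: 6.6.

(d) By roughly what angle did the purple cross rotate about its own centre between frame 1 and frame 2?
37° counter-clockwise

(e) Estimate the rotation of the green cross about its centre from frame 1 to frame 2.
25° clockwise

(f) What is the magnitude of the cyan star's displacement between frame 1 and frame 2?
5.6

The cyan star moved from (10.2, 2.6) to (5.3, 5.4), a distance of √(4.9² + 2.8²) ≈ 5.6.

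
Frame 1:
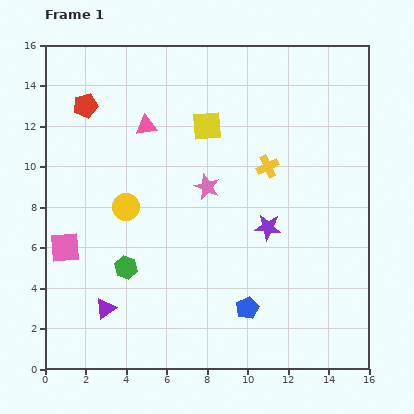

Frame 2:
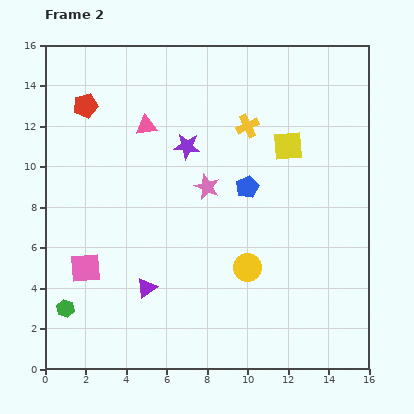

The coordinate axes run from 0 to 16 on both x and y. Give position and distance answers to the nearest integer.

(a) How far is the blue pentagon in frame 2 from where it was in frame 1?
6

The blue pentagon moved from (10, 3) to (10, 9), a distance of √(0² + 6²) ≈ 6.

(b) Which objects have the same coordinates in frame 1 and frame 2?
the pink star, the red pentagon, the pink triangle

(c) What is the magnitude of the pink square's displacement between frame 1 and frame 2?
1

The pink square moved from (1, 6) to (2, 5), a distance of √(1² + 1²) ≈ 1.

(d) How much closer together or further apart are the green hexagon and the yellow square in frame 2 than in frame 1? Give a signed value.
+6

Distance in frame 1: 8. Distance in frame 2: 14.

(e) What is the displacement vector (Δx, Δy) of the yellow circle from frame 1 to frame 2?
(6, -3)

The yellow circle was at (4, 8) in frame 1 and (10, 5) in frame 2.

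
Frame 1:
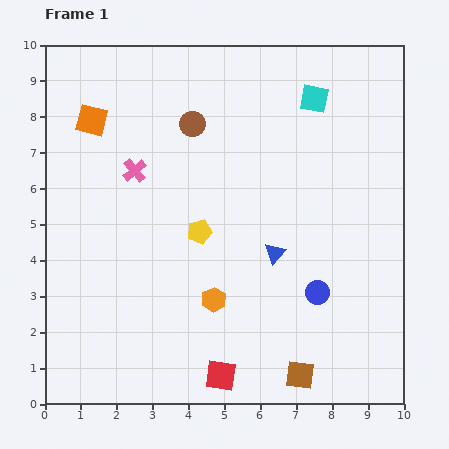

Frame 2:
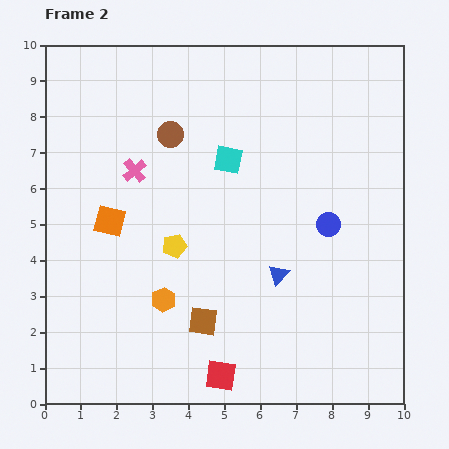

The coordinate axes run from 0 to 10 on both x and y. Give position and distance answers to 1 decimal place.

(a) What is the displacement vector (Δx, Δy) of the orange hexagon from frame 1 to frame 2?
(-1.4, 0.0)

The orange hexagon was at (4.7, 2.9) in frame 1 and (3.3, 2.9) in frame 2.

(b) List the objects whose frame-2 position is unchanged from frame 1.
the pink cross, the red square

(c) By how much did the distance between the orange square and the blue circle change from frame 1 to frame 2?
-1.8

Distance in frame 1: 7.9. Distance in frame 2: 6.1.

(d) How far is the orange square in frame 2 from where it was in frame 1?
2.8

The orange square moved from (1.3, 7.9) to (1.8, 5.1), a distance of √(0.5² + 2.8²) ≈ 2.8.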